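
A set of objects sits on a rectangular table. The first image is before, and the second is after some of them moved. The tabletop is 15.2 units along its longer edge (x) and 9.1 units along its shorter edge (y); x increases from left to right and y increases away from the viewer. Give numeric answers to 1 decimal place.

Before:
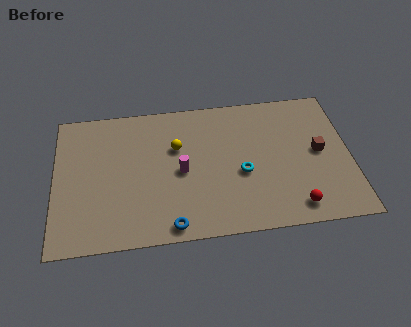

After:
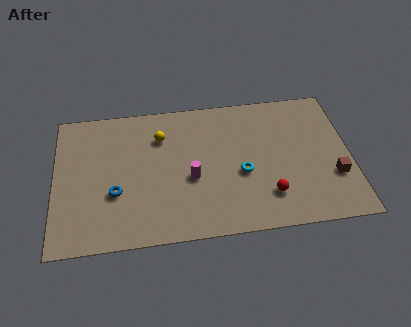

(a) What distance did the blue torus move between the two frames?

3.7

The blue torus moved from about (5.9, 0.9) to (3.1, 3.3), a distance of √(2.8² + 2.4²) ≈ 3.7.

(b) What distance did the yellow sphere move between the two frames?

1.1

The yellow sphere moved from about (6.3, 5.9) to (5.5, 6.7), a distance of √(0.8² + 0.8²) ≈ 1.1.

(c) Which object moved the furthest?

the blue torus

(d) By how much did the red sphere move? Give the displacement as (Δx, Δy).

(-1.3, 0.9)

From the two frames, the red sphere sits at roughly (12.2, 1.3) before and (10.9, 2.2) after.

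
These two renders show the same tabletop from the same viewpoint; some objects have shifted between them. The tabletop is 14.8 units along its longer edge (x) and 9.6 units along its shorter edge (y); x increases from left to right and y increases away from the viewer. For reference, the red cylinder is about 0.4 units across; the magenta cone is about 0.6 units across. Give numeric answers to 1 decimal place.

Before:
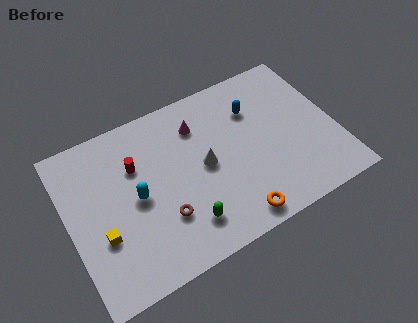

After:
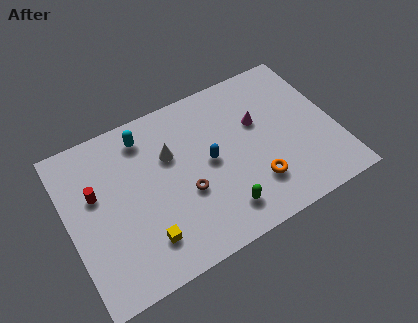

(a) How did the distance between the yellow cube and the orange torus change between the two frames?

-1.2

Before: roughly 7.4 units apart; after: 6.2. That's 1.2 units closer together.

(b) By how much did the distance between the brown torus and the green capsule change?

+1.1

They were about 1.4 units apart before and 2.5 after — 1.1 units further apart.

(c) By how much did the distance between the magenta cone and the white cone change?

+2.4

Before: roughly 2.5 units apart; after: 4.9. That's 2.4 units further apart.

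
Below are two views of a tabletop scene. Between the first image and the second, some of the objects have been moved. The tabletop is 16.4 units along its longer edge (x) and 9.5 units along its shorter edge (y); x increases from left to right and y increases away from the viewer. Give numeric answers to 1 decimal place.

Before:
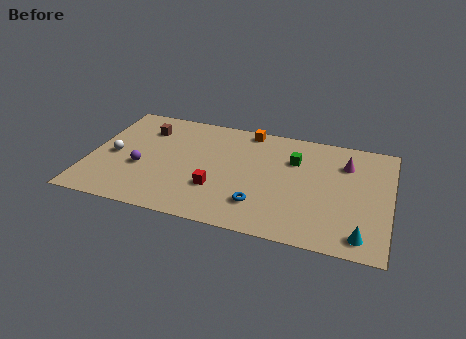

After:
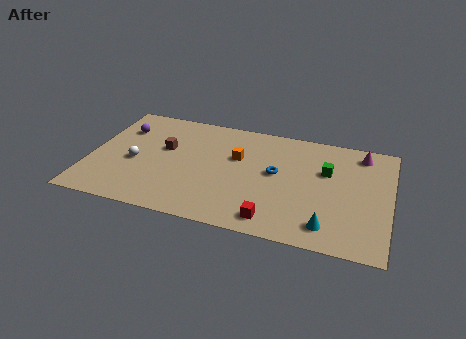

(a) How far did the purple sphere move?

3.5

The purple sphere moved from about (2.9, 3.7) to (1.5, 6.9), a distance of √(1.4² + 3.2²) ≈ 3.5.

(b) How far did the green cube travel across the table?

1.9

From (11.1, 6.6) to (12.9, 6.1), the green cube covered √(1.8² + 0.5²) ≈ 1.9 units.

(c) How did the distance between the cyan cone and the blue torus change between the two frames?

-0.9

They were about 5.6 units apart before and 4.7 after — 0.9 units closer together.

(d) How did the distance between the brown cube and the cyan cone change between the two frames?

-3.5

Before: roughly 13.6 units apart; after: 10.1. That's 3.5 units closer together.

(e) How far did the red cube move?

3.6

The red cube was near (7.1, 3.0) before and (10.3, 1.3) after, so it travelled √(3.2² + 1.7²) ≈ 3.6 units.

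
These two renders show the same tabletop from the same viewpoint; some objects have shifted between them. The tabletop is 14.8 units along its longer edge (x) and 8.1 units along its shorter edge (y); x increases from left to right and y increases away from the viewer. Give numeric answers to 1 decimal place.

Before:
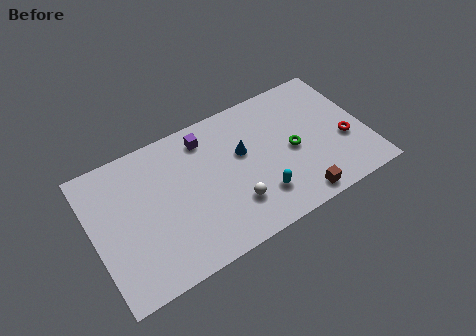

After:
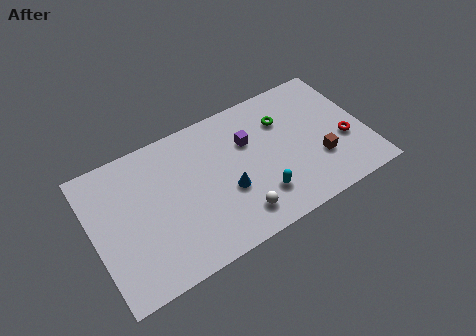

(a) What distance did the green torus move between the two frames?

2.0

The green torus moved from about (10.8, 3.8) to (10.6, 5.8), a distance of √(0.2² + 2.0²) ≈ 2.0.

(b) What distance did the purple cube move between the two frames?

2.6

The purple cube was near (6.4, 6.7) before and (8.6, 5.4) after, so it travelled √(2.2² + 1.3²) ≈ 2.6 units.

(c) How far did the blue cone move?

2.1

The blue cone moved from about (8.2, 4.9) to (7.1, 3.1), a distance of √(1.1² + 1.8²) ≈ 2.1.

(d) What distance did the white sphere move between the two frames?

0.7

The white sphere was near (7.3, 2.2) before and (7.4, 1.5) after, so it travelled √(0.1² + 0.7²) ≈ 0.7 units.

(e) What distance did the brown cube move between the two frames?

2.3

The brown cube was near (10.6, 0.9) before and (12.1, 2.6) after, so it travelled √(1.5² + 1.7²) ≈ 2.3 units.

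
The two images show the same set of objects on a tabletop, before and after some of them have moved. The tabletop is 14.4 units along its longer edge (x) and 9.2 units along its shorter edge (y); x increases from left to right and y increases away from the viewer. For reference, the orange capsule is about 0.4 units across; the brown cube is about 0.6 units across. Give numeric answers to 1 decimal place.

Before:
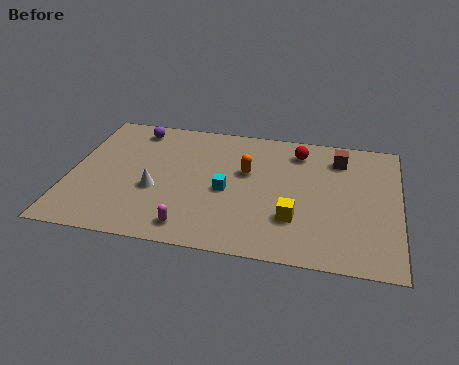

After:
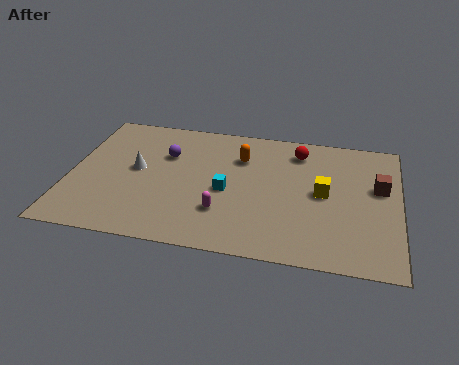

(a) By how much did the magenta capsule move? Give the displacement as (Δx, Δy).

(1.3, 1.3)

The magenta capsule was at about (5.5, 1.3) and moved to about (6.8, 2.6).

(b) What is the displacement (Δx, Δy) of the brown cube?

(1.8, -1.8)

From the two frames, the brown cube sits at roughly (11.7, 7.3) before and (13.5, 5.5) after.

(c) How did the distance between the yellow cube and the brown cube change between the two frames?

-2.4

They were about 4.9 units apart before and 2.5 after — 2.4 units closer together.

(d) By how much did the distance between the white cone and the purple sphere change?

-2.7

Before: roughly 4.5 units apart; after: 1.8. That's 2.7 units closer together.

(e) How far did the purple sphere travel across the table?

2.3

The purple sphere was near (2.6, 7.9) before and (4.1, 6.2) after, so it travelled √(1.5² + 1.7²) ≈ 2.3 units.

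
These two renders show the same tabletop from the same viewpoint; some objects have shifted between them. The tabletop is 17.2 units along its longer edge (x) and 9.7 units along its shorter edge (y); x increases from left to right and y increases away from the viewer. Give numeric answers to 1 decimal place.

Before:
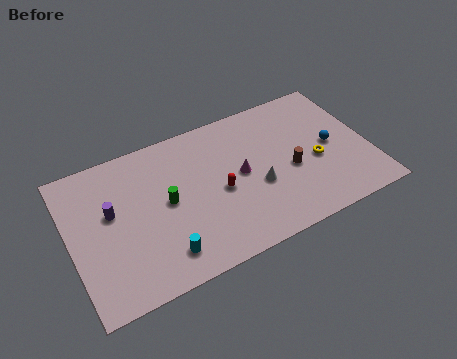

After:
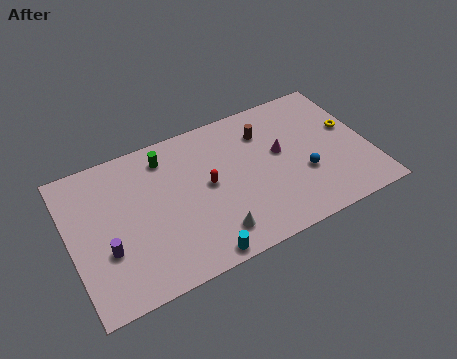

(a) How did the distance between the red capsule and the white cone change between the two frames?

+1.1

Before: roughly 2.2 units apart; after: 3.3. That's 1.1 units further apart.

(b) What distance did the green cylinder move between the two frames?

3.0

The green cylinder moved from about (5.5, 5.0) to (5.8, 8.0), a distance of √(0.3² + 3.0²) ≈ 3.0.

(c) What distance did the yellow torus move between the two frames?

2.7

From (14.1, 4.1) to (16.3, 5.6), the yellow torus covered √(2.2² + 1.5²) ≈ 2.7 units.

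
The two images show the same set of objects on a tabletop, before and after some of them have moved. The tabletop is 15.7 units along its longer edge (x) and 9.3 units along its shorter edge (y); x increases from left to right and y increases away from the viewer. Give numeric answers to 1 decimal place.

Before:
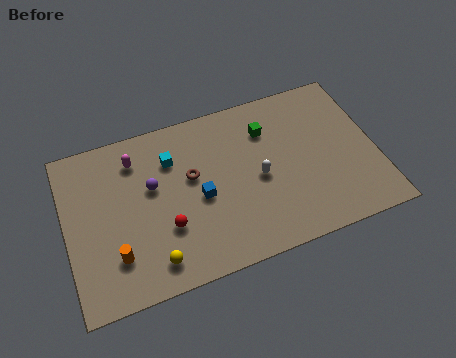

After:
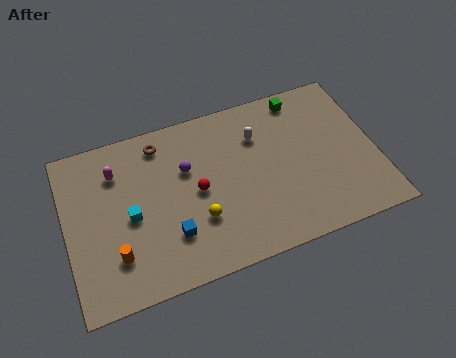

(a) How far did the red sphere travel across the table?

2.3

From (4.9, 3.1) to (6.6, 4.6), the red sphere covered √(1.7² + 1.5²) ≈ 2.3 units.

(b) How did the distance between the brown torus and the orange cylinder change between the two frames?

+1.0

They were about 5.1 units apart before and 6.1 after — 1.0 units further apart.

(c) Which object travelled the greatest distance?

the cyan cube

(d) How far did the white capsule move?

2.4

From (9.7, 4.3) to (9.9, 6.7), the white capsule covered √(0.2² + 2.4²) ≈ 2.4 units.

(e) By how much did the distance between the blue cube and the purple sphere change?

+0.9

The distance was about 2.7 in the first image and 3.6 in the second, so they moved 0.9 units further apart.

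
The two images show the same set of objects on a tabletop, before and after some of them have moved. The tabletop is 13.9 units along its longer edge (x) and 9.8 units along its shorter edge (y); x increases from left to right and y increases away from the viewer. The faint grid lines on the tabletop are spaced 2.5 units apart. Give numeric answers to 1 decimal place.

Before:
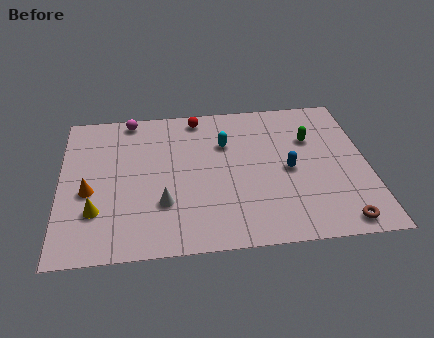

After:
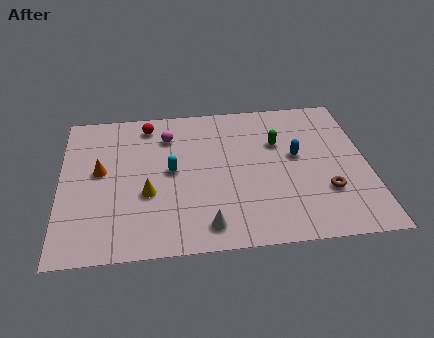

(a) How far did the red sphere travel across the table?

2.3

The red sphere was near (6.3, 8.7) before and (4.0, 8.4) after, so it travelled √(2.3² + 0.3²) ≈ 2.3 units.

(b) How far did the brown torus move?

2.1

The brown torus moved from about (12.4, 1.0) to (11.9, 3.0), a distance of √(0.5² + 2.0²) ≈ 2.1.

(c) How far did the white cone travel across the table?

2.5

From (4.6, 3.0) to (6.5, 1.4), the white cone covered √(1.9² + 1.6²) ≈ 2.5 units.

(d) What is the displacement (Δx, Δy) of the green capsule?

(-1.5, -0.1)

The green capsule started near (11.4, 6.6) and ended near (9.9, 6.5).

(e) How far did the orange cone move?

1.4

The orange cone was near (1.3, 4.1) before and (1.8, 5.4) after, so it travelled √(0.5² + 1.3²) ≈ 1.4 units.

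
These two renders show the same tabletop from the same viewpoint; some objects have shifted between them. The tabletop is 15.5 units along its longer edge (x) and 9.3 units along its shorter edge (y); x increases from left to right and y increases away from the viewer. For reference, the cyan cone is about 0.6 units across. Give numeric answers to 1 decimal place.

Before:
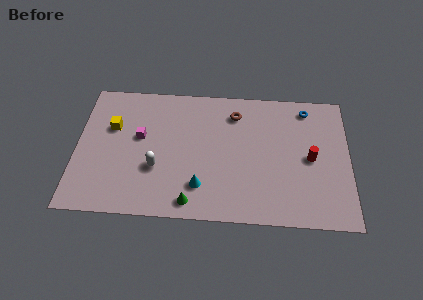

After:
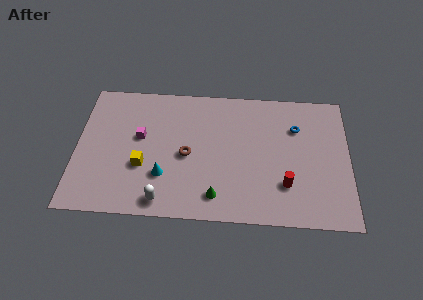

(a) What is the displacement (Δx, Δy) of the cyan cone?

(-2.1, 0.6)

From the two frames, the cyan cone sits at roughly (7.1, 2.2) before and (5.0, 2.8) after.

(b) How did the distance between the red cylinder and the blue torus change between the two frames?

+0.5

Before: roughly 3.5 units apart; after: 4.0. That's 0.5 units further apart.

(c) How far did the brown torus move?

4.1

The brown torus was near (9.0, 7.4) before and (6.3, 4.3) after, so it travelled √(2.7² + 3.1²) ≈ 4.1 units.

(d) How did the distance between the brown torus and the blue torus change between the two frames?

+2.5

Before: roughly 4.1 units apart; after: 6.6. That's 2.5 units further apart.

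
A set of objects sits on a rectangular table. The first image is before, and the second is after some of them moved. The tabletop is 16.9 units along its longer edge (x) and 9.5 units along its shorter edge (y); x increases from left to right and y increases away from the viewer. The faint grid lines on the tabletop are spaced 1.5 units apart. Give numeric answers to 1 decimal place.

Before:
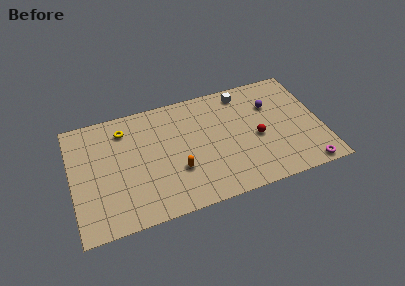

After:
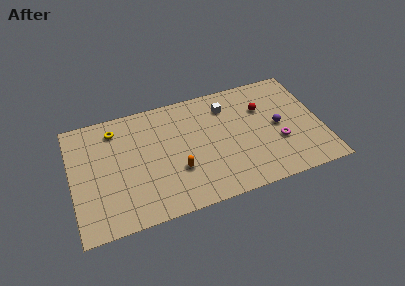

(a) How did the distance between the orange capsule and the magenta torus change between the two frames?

-1.9

Before: roughly 8.8 units apart; after: 6.9. That's 1.9 units closer together.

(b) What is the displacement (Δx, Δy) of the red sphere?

(0.6, 2.3)

The red sphere was at about (12.5, 4.2) and moved to about (13.1, 6.5).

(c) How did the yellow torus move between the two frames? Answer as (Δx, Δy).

(-0.6, 0.2)

The yellow torus was at about (3.7, 7.6) and moved to about (3.1, 7.8).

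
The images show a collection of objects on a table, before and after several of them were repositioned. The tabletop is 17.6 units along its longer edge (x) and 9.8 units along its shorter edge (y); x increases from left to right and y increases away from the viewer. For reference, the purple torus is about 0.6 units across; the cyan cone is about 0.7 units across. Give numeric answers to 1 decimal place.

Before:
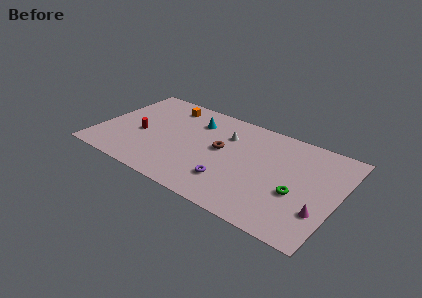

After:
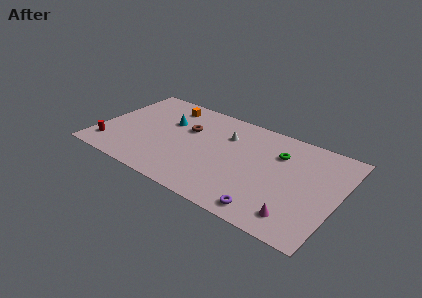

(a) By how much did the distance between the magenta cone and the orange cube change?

-0.8

Before: roughly 13.3 units apart; after: 12.5. That's 0.8 units closer together.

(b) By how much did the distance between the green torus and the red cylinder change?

+1.2

They were about 11.7 units apart before and 12.9 after — 1.2 units further apart.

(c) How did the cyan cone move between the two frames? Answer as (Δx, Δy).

(-1.9, -1.0)

The cyan cone started near (6.7, 7.4) and ended near (4.8, 6.4).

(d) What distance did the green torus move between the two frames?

3.7

The green torus moved from about (14.8, 3.8) to (13.0, 7.0), a distance of √(1.8² + 3.2²) ≈ 3.7.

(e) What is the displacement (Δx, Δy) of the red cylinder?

(-2.0, -2.3)

From the two frames, the red cylinder sits at roughly (3.1, 4.2) before and (1.1, 1.9) after.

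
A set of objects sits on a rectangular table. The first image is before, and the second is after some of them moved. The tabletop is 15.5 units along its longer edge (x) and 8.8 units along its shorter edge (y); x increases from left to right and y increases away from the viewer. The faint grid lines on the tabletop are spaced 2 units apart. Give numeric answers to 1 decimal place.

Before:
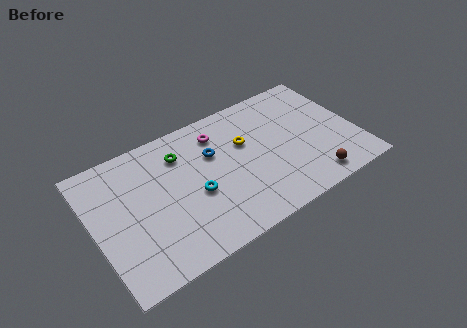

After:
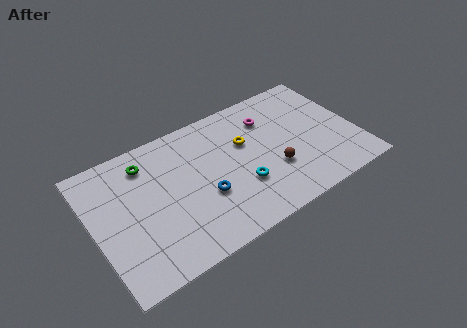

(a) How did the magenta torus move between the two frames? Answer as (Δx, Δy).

(3.0, -0.4)

The magenta torus was at about (7.7, 7.0) and moved to about (10.7, 6.6).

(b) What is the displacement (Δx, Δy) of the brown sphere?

(-2.0, 1.8)

From the two frames, the brown sphere sits at roughly (12.4, 1.2) before and (10.4, 3.0) after.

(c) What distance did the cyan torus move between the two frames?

2.7

The cyan torus was near (5.8, 3.7) before and (8.4, 2.9) after, so it travelled √(2.6² + 0.8²) ≈ 2.7 units.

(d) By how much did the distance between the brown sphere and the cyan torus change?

-5.1

Before: roughly 7.1 units apart; after: 2.0. That's 5.1 units closer together.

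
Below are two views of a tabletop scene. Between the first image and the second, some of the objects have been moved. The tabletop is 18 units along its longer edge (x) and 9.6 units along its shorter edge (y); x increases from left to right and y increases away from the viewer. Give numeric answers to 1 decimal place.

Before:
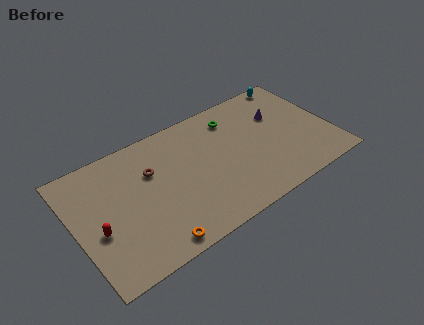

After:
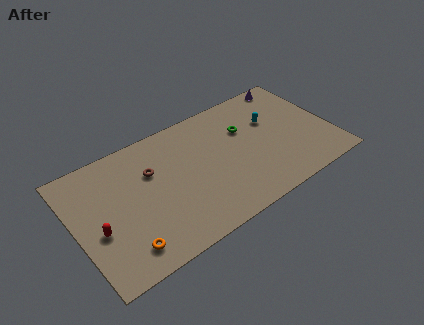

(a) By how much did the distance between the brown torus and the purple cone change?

+1.6

The distance was about 9.2 in the first image and 10.8 in the second, so they moved 1.6 units further apart.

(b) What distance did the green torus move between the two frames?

1.4

From (11.6, 7.7) to (12.2, 6.4), the green torus covered √(0.6² + 1.3²) ≈ 1.4 units.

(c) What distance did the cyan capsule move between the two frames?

3.4

The cyan capsule was near (16.3, 8.8) before and (14.1, 6.2) after, so it travelled √(2.2² + 2.6²) ≈ 3.4 units.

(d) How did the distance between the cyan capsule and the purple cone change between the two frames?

+0.3

Before: roughly 2.9 units apart; after: 3.2. That's 0.3 units further apart.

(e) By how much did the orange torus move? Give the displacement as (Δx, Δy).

(-1.9, 0.7)

The orange torus was at about (4.8, 1.0) and moved to about (2.9, 1.7).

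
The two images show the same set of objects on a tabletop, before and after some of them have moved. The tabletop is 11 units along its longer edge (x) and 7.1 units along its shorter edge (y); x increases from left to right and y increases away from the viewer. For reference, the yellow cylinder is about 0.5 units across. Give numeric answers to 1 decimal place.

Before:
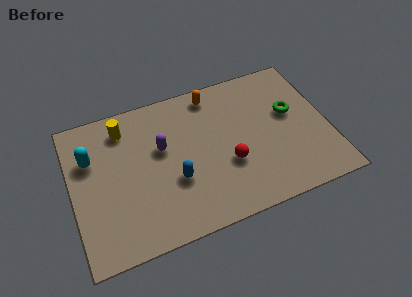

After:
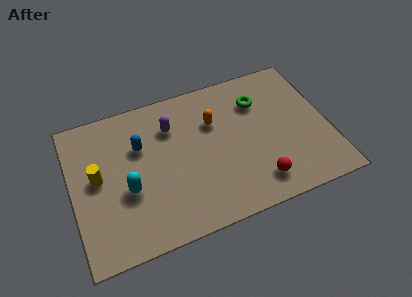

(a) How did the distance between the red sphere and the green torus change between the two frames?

+0.6

Before: roughly 3.3 units apart; after: 3.9. That's 0.6 units further apart.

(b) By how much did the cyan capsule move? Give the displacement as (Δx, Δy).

(1.4, -2.0)

From the two frames, the cyan capsule sits at roughly (0.9, 4.8) before and (2.3, 2.8) after.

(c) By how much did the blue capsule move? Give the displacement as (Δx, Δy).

(-1.3, 2.1)

From the two frames, the blue capsule sits at roughly (4.3, 2.6) before and (3.0, 4.7) after.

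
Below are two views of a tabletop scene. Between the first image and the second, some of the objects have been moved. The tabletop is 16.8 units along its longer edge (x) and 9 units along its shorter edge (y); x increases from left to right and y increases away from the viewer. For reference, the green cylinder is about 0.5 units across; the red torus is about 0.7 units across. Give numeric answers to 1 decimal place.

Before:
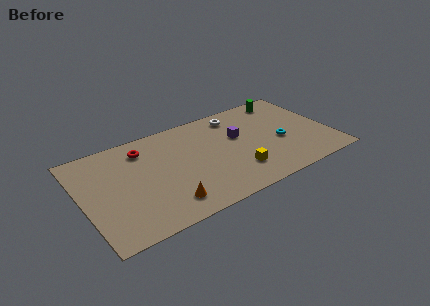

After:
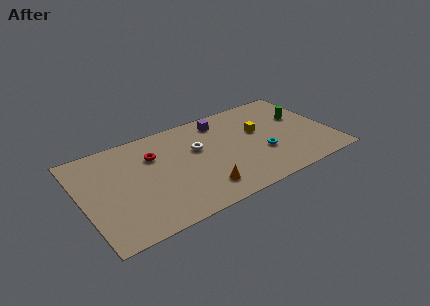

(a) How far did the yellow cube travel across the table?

3.7

The yellow cube was near (10.1, 2.3) before and (12.1, 5.4) after, so it travelled √(2.0² + 3.1²) ≈ 3.7 units.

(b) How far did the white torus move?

3.6

The white torus moved from about (10.9, 7.6) to (7.9, 5.6), a distance of √(3.0² + 2.0²) ≈ 3.6.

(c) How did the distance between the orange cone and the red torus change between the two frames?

-0.4

The distance was about 5.6 in the first image and 5.2 in the second, so they moved 0.4 units closer together.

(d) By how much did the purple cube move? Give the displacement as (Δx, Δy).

(-0.9, 2.0)

The purple cube was at about (10.7, 5.5) and moved to about (9.8, 7.5).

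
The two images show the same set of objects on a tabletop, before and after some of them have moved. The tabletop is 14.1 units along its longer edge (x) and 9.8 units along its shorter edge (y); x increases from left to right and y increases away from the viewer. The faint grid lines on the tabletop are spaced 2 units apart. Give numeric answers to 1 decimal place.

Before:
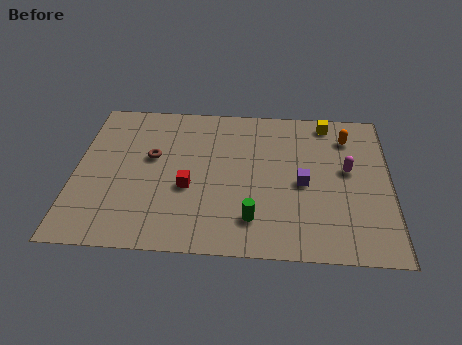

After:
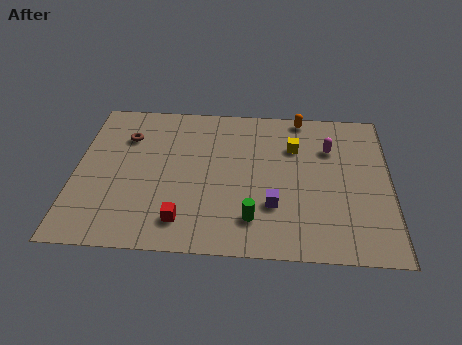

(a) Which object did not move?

the green cylinder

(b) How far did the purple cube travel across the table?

2.0

From (10.2, 4.5) to (8.9, 3.0), the purple cube covered √(1.3² + 1.5²) ≈ 2.0 units.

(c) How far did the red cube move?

2.1

The red cube moved from about (5.1, 3.9) to (4.9, 1.8), a distance of √(0.2² + 2.1²) ≈ 2.1.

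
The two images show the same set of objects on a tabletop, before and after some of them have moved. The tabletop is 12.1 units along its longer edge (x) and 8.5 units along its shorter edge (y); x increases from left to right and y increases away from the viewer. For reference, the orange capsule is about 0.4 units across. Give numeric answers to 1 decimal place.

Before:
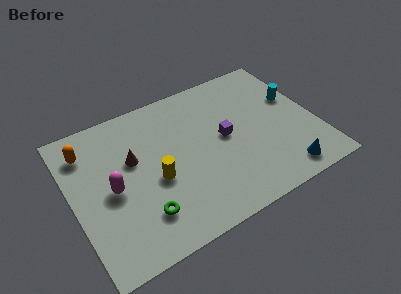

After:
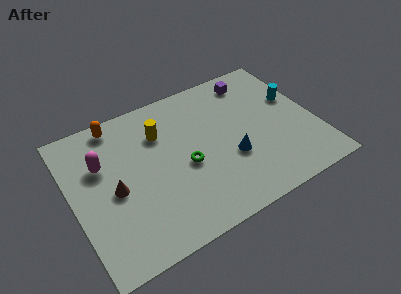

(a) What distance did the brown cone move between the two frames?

1.7

The brown cone moved from about (3.1, 5.2) to (2.0, 3.9), a distance of √(1.1² + 1.3²) ≈ 1.7.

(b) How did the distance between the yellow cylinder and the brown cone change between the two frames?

+1.6

Before: roughly 1.8 units apart; after: 3.4. That's 1.6 units further apart.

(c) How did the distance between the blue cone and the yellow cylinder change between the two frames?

-2.2

The distance was about 6.5 in the first image and 4.3 in the second, so they moved 2.2 units closer together.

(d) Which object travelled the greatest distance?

the purple cube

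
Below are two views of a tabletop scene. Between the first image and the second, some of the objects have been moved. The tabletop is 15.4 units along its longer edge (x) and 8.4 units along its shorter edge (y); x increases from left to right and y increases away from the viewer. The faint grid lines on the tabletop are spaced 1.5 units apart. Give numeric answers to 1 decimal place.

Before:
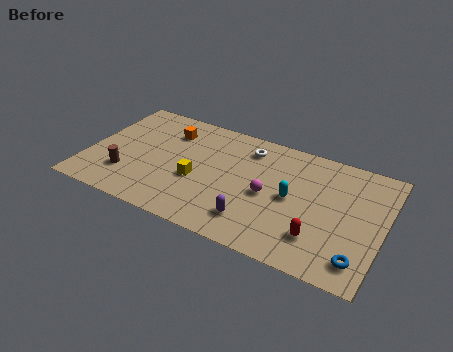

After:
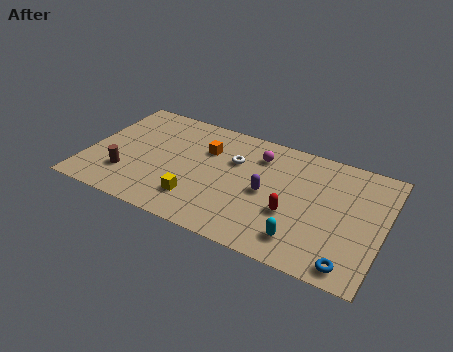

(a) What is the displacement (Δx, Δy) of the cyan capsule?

(0.8, -2.6)

The cyan capsule started near (10.7, 4.2) and ended near (11.5, 1.6).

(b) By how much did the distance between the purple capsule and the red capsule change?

-1.6

The distance was about 3.3 in the first image and 1.7 in the second, so they moved 1.6 units closer together.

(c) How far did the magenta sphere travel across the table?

2.7

The magenta sphere was near (9.5, 3.9) before and (8.7, 6.5) after, so it travelled √(0.8² + 2.6²) ≈ 2.7 units.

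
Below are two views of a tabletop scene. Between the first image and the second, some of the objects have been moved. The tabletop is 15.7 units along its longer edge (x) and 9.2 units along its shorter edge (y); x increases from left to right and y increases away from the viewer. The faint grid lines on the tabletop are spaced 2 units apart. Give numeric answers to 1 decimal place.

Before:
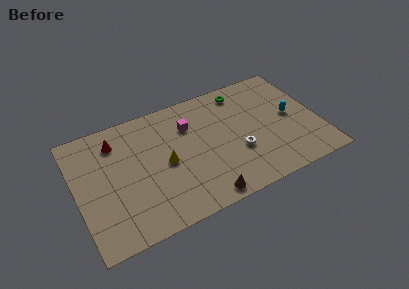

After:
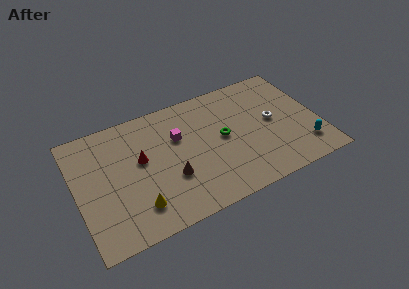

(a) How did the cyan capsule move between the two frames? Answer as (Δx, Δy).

(0.5, -2.7)

From the two frames, the cyan capsule sits at roughly (14.0, 4.7) before and (14.5, 2.0) after.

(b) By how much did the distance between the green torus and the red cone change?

-3.1

The distance was about 8.4 in the first image and 5.3 in the second, so they moved 3.1 units closer together.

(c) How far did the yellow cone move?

3.2

The yellow cone was near (5.7, 4.4) before and (3.6, 2.0) after, so it travelled √(2.1² + 2.4²) ≈ 3.2 units.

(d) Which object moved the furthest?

the green torus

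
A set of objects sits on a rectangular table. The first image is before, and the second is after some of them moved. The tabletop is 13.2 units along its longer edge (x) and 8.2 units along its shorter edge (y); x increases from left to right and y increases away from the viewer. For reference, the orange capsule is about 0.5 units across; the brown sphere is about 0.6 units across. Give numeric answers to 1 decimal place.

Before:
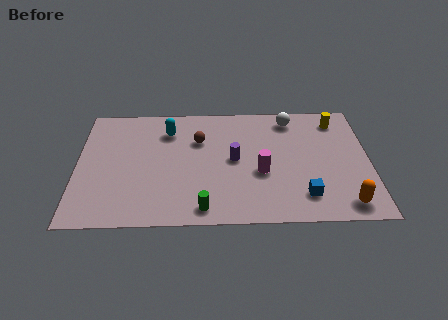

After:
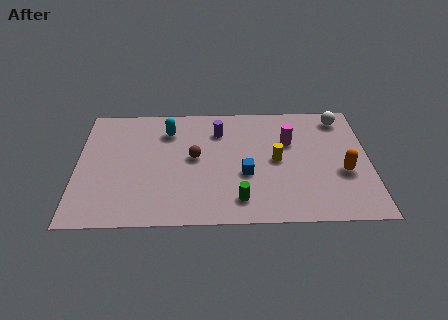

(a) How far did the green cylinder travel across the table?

1.7

From (5.7, 1.0) to (7.3, 1.5), the green cylinder covered √(1.6² + 0.5²) ≈ 1.7 units.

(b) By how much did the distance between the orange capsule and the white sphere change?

-2.5

Before: roughly 6.3 units apart; after: 3.8. That's 2.5 units closer together.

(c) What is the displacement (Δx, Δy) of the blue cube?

(-2.6, 1.5)

The blue cube started near (10.2, 1.7) and ended near (7.6, 3.2).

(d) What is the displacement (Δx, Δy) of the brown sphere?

(-0.2, -1.2)

The brown sphere started near (5.5, 5.6) and ended near (5.3, 4.4).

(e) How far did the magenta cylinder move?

2.5

The magenta cylinder was near (8.3, 3.3) before and (9.6, 5.4) after, so it travelled √(1.3² + 2.1²) ≈ 2.5 units.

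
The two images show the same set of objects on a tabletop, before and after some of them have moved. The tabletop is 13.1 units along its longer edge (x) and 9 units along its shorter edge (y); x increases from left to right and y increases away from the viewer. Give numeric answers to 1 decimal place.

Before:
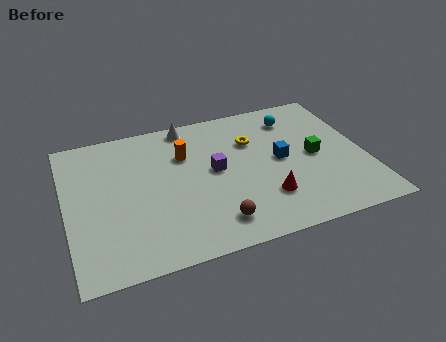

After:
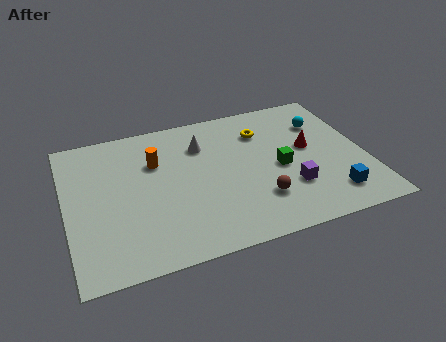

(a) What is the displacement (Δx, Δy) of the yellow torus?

(0.5, 0.5)

The yellow torus started near (8.3, 6.2) and ended near (8.8, 6.7).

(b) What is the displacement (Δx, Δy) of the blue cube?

(1.9, -2.9)

The blue cube started near (9.4, 4.6) and ended near (11.3, 1.7).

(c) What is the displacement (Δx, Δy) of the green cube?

(-1.6, -0.3)

The green cube was at about (10.9, 4.4) and moved to about (9.3, 4.1).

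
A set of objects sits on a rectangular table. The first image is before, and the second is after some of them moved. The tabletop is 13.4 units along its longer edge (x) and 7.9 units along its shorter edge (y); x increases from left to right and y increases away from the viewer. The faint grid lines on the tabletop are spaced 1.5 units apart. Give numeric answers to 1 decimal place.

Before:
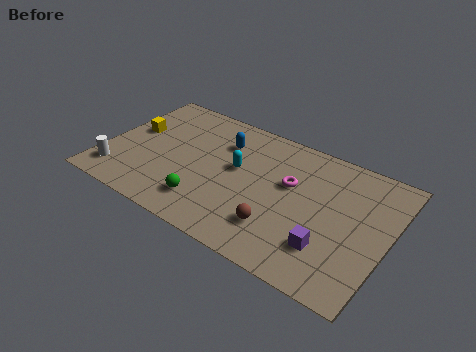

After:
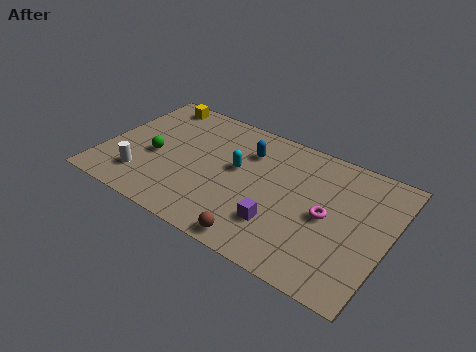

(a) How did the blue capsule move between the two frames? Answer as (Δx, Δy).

(1.2, 0.0)

The blue capsule was at about (5.3, 5.8) and moved to about (6.5, 5.8).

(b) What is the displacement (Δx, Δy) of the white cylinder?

(1.2, 0.3)

The white cylinder started near (0.9, 1.5) and ended near (2.1, 1.8).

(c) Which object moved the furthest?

the green sphere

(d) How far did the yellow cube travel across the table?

2.5

The yellow cube was near (1.1, 4.6) before and (1.7, 7.0) after, so it travelled √(0.6² + 2.4²) ≈ 2.5 units.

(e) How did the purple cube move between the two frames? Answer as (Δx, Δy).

(-2.3, 0.1)

The purple cube started near (10.9, 2.1) and ended near (8.6, 2.2).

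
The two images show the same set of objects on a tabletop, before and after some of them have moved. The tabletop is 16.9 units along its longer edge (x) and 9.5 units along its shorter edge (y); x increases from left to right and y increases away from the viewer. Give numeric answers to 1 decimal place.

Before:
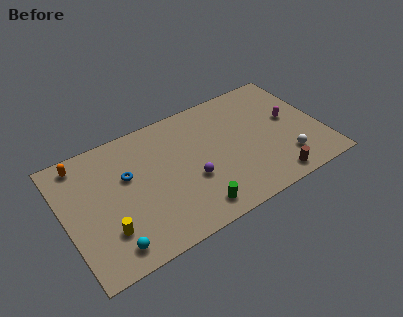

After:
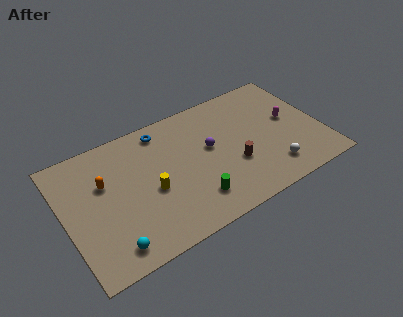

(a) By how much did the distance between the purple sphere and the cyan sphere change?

+2.1

The distance was about 6.0 in the first image and 8.1 in the second, so they moved 2.1 units further apart.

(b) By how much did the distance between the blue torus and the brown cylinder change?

-3.8

The distance was about 10.1 in the first image and 6.3 in the second, so they moved 3.8 units closer together.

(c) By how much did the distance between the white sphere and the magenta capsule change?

+0.7

They were about 3.1 units apart before and 3.8 after — 0.7 units further apart.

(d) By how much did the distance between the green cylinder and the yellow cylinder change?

-2.4

They were about 5.6 units apart before and 3.2 after — 2.4 units closer together.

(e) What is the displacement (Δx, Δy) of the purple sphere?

(1.5, 1.8)

The purple sphere started near (8.1, 3.6) and ended near (9.6, 5.4).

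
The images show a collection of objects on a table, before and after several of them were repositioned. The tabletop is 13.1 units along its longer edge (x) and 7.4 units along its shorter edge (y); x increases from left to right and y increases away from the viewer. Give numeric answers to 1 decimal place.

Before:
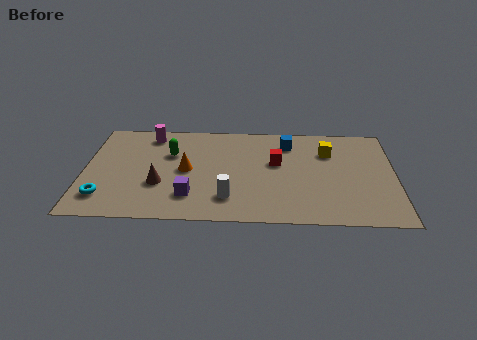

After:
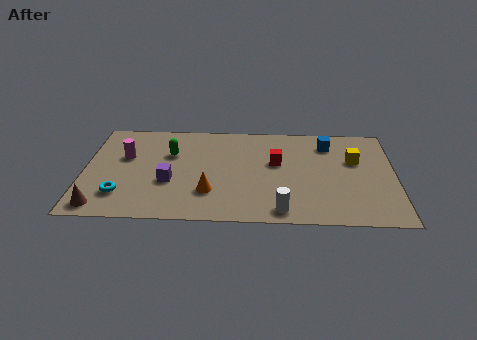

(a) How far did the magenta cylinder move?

2.0

The magenta cylinder was near (2.7, 6.3) before and (1.7, 4.6) after, so it travelled √(1.0² + 1.7²) ≈ 2.0 units.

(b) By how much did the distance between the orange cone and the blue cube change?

+1.5

Before: roughly 4.8 units apart; after: 6.3. That's 1.5 units further apart.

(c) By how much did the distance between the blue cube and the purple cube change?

+1.6

They were about 5.8 units apart before and 7.4 after — 1.6 units further apart.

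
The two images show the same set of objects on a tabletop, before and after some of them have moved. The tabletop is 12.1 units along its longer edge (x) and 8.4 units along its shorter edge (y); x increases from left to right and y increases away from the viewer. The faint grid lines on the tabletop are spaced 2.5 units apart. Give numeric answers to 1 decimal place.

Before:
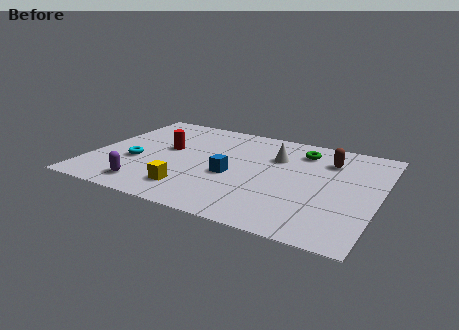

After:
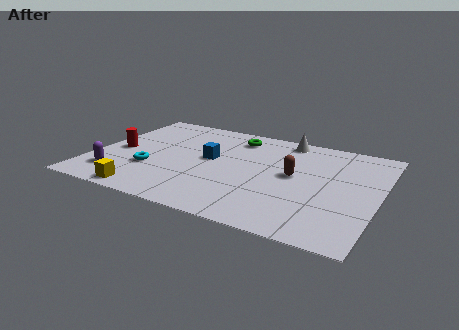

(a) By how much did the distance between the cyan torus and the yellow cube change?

-1.0

Before: roughly 3.0 units apart; after: 2.0. That's 1.0 units closer together.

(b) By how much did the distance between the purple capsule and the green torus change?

-1.2

The distance was about 8.0 in the first image and 6.8 in the second, so they moved 1.2 units closer together.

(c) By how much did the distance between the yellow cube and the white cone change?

+3.3

The distance was about 5.1 in the first image and 8.4 in the second, so they moved 3.3 units further apart.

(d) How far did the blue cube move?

1.6

The blue cube moved from about (6.0, 3.5) to (4.9, 4.6), a distance of √(1.1² + 1.1²) ≈ 1.6.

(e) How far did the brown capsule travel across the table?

2.2

The brown capsule was near (9.8, 6.3) before and (8.5, 4.5) after, so it travelled √(1.3² + 1.8²) ≈ 2.2 units.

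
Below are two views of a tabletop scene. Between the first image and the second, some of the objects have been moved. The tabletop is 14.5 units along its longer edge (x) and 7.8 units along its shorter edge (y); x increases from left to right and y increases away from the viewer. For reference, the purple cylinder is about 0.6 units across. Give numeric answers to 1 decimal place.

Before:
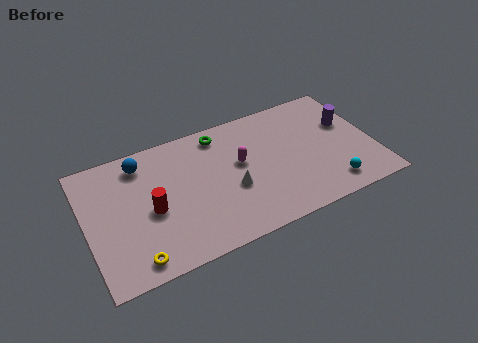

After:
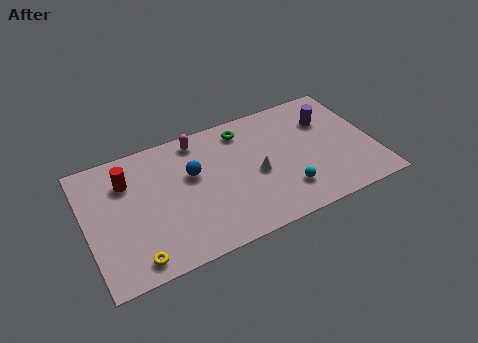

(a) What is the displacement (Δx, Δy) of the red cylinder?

(-1.0, 2.2)

From the two frames, the red cylinder sits at roughly (3.2, 3.5) before and (2.2, 5.7) after.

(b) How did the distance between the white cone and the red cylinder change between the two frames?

+2.7

Before: roughly 4.0 units apart; after: 6.7. That's 2.7 units further apart.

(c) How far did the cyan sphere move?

2.3

The cyan sphere was near (12.0, 1.3) before and (9.8, 1.9) after, so it travelled √(2.2² + 0.6²) ≈ 2.3 units.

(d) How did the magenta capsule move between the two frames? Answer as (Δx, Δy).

(-1.9, 2.3)

From the two frames, the magenta capsule sits at roughly (7.8, 4.5) before and (5.9, 6.8) after.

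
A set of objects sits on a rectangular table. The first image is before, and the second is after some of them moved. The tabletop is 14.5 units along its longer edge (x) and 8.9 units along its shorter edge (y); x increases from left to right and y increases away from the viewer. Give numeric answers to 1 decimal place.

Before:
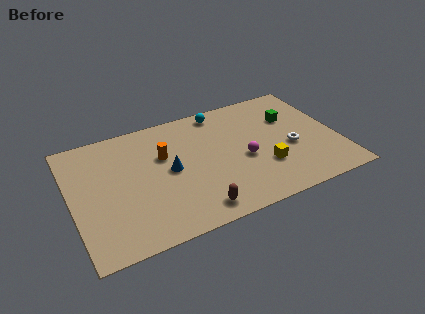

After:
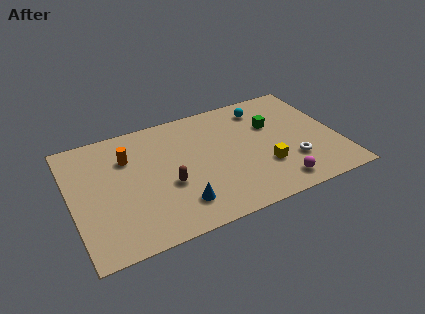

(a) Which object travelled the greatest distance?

the magenta sphere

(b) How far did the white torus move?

1.1

The white torus was near (11.9, 3.7) before and (11.8, 2.6) after, so it travelled √(0.1² + 1.1²) ≈ 1.1 units.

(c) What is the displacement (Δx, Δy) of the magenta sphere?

(1.5, -2.5)

The magenta sphere was at about (9.3, 3.8) and moved to about (10.8, 1.3).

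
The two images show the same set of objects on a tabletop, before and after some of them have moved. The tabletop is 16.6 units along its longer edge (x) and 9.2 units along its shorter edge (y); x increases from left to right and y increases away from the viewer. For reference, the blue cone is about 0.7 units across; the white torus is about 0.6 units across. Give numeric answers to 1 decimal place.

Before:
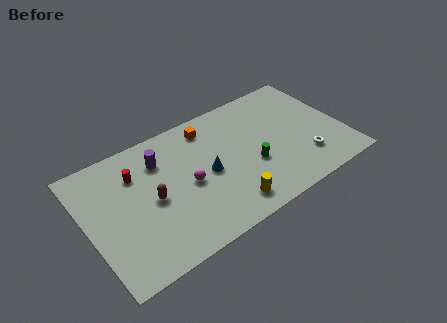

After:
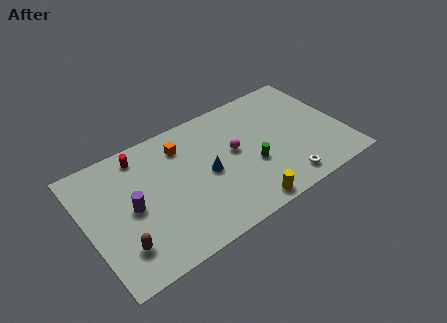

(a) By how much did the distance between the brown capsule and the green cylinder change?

+2.3

They were about 6.5 units apart before and 8.8 after — 2.3 units further apart.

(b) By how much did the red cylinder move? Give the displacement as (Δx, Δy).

(0.5, 1.2)

The red cylinder was at about (3.4, 6.7) and moved to about (3.9, 7.9).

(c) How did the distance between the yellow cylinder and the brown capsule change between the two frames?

+2.5

Before: roughly 5.3 units apart; after: 7.8. That's 2.5 units further apart.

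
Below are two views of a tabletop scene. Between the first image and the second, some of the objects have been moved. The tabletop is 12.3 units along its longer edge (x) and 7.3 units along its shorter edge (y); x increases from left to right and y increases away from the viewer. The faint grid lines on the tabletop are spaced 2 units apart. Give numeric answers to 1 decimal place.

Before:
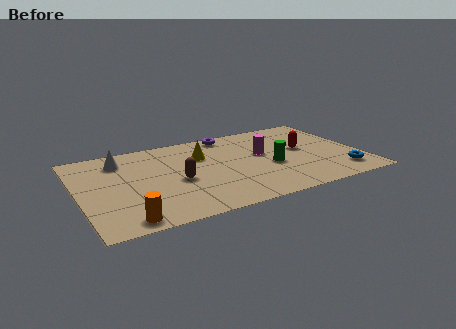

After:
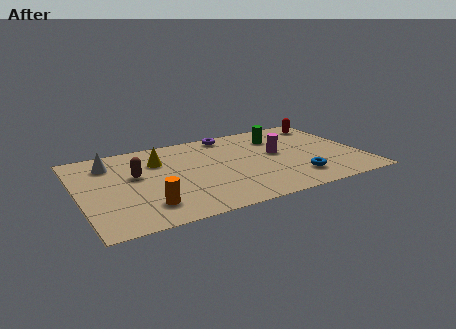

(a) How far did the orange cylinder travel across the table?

1.3

The orange cylinder moved from about (1.7, 0.8) to (2.7, 1.6), a distance of √(1.0² + 0.8²) ≈ 1.3.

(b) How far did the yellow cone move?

1.9

The yellow cone moved from about (5.5, 5.0) to (3.6, 5.2), a distance of √(1.9² + 0.2²) ≈ 1.9.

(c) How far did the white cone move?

0.5

The white cone was near (2.0, 5.8) before and (1.5, 5.7) after, so it travelled √(0.5² + 0.1²) ≈ 0.5 units.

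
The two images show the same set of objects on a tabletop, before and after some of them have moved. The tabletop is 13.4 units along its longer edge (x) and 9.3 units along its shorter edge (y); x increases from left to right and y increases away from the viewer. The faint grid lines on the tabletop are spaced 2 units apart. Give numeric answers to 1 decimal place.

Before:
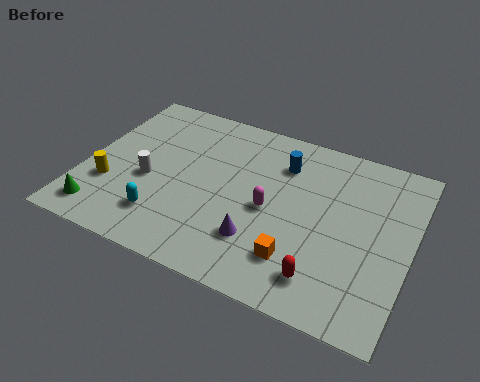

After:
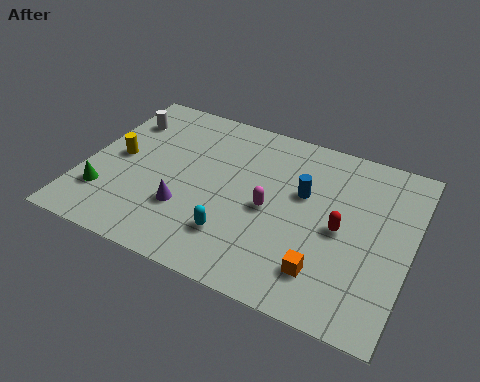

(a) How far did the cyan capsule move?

2.9

The cyan capsule was near (3.6, 2.1) before and (6.5, 2.3) after, so it travelled √(2.9² + 0.2²) ≈ 2.9 units.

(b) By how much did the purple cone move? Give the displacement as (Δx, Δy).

(-3.1, 0.4)

The purple cone started near (7.5, 2.5) and ended near (4.4, 2.9).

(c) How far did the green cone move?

1.0

The green cone was near (1.1, 1.4) before and (1.1, 2.4) after, so it travelled √(0.0² + 1.0²) ≈ 1.0 units.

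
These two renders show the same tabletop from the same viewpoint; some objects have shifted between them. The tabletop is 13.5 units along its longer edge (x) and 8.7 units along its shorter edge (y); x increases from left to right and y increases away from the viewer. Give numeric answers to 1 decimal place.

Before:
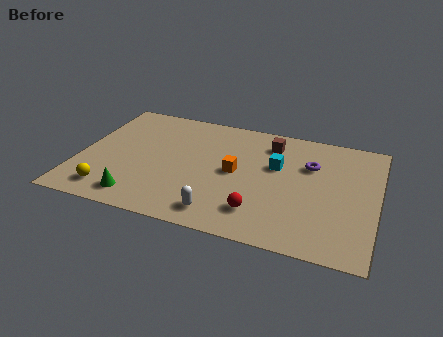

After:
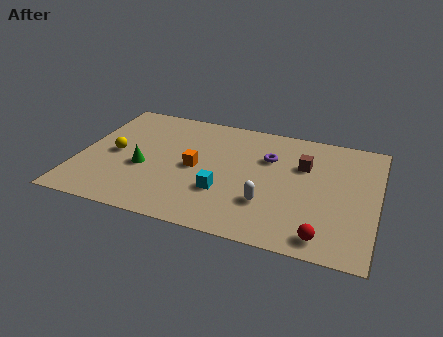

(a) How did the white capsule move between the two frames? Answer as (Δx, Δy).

(2.0, 1.3)

The white capsule was at about (6.7, 1.3) and moved to about (8.7, 2.6).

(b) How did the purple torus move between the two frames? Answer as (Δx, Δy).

(-1.9, 0.0)

The purple torus started near (10.4, 5.9) and ended near (8.5, 5.9).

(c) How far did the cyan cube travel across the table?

3.4

The cyan cube moved from about (8.9, 5.4) to (6.7, 2.8), a distance of √(2.2² + 2.6²) ≈ 3.4.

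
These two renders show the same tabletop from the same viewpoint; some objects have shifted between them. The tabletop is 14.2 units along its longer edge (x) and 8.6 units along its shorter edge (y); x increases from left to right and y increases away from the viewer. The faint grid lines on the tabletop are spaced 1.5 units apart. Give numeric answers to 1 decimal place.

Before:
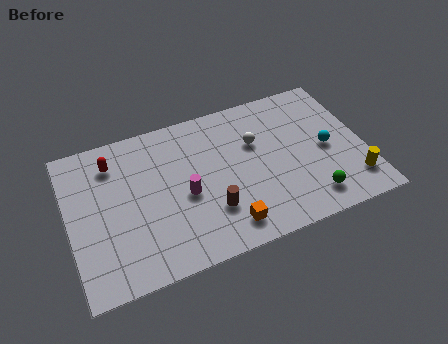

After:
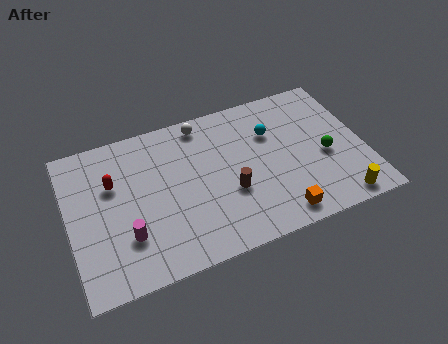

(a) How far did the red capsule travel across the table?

1.2

The red capsule moved from about (2.3, 6.8) to (2.2, 5.6), a distance of √(0.1² + 1.2²) ≈ 1.2.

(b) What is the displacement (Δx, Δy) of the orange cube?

(2.5, -0.3)

The orange cube was at about (7.2, 1.4) and moved to about (9.7, 1.1).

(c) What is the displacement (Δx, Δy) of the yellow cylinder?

(-0.8, -0.9)

The yellow cylinder started near (13.4, 1.8) and ended near (12.6, 0.9).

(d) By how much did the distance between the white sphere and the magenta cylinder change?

+2.5

Before: roughly 4.0 units apart; after: 6.5. That's 2.5 units further apart.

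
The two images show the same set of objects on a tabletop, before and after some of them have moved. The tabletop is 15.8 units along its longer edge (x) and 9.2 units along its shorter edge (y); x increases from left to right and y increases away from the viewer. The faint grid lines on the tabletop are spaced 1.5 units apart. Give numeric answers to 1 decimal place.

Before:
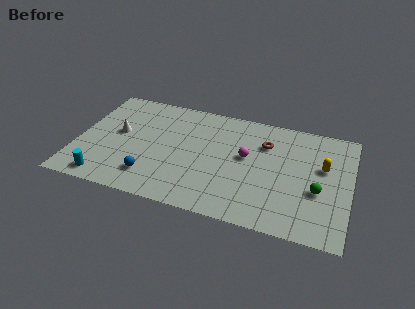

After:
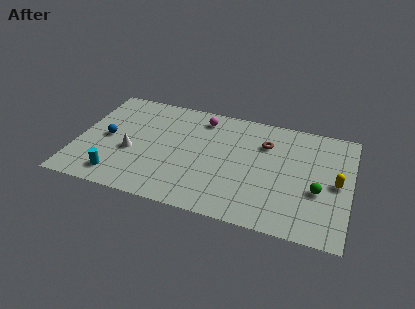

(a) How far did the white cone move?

1.7

From (2.3, 5.1) to (3.2, 3.7), the white cone covered √(0.9² + 1.4²) ≈ 1.7 units.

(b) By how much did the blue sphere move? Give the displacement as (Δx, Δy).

(-2.8, 2.5)

The blue sphere was at about (4.5, 2.0) and moved to about (1.7, 4.5).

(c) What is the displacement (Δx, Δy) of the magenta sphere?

(-2.8, 2.5)

The magenta sphere started near (9.8, 5.2) and ended near (7.0, 7.7).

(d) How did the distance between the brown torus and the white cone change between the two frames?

-0.5

The distance was about 8.6 in the first image and 8.1 in the second, so they moved 0.5 units closer together.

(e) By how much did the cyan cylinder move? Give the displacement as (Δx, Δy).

(0.7, 0.4)

The cyan cylinder started near (1.9, 1.1) and ended near (2.6, 1.5).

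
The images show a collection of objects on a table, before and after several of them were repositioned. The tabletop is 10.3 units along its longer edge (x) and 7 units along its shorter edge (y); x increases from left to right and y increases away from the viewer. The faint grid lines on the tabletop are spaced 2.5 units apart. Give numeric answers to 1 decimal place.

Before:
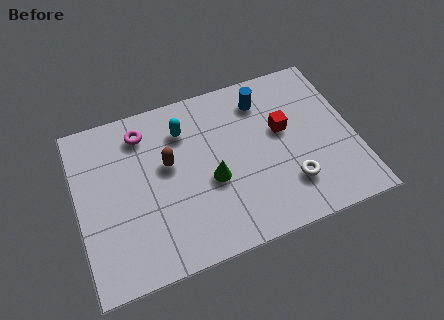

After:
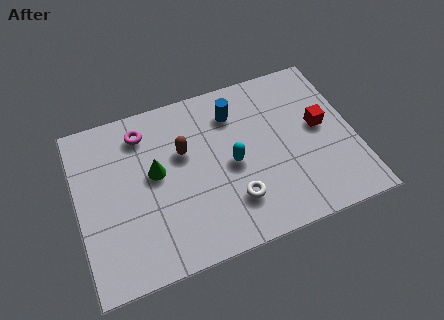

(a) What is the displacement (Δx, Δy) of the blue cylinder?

(-1.1, -0.2)

From the two frames, the blue cylinder sits at roughly (7.1, 5.6) before and (6.0, 5.4) after.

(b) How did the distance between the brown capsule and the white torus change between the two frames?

-1.8

They were about 4.9 units apart before and 3.1 after — 1.8 units closer together.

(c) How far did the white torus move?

2.1

The white torus was near (7.7, 1.8) before and (5.6, 1.8) after, so it travelled √(2.1² + 0.0²) ≈ 2.1 units.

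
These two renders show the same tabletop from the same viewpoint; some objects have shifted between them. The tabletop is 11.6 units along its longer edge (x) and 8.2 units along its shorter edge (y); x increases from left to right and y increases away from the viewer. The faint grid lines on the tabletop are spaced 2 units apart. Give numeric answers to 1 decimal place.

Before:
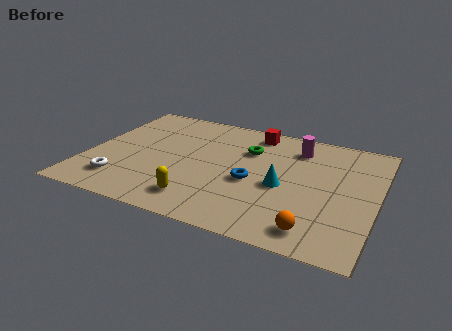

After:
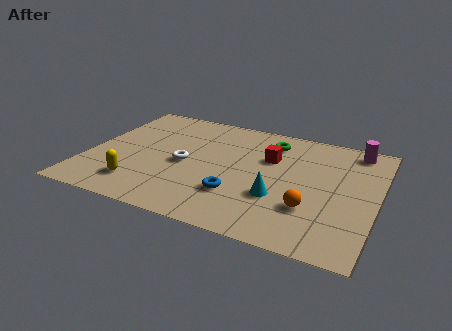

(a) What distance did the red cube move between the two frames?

1.9

The red cube was near (6.4, 7.1) before and (7.2, 5.4) after, so it travelled √(0.8² + 1.7²) ≈ 1.9 units.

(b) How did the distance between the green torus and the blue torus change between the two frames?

+2.1

The distance was about 2.2 in the first image and 4.3 in the second, so they moved 2.1 units further apart.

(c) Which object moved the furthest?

the white torus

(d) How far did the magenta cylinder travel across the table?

2.4

From (8.2, 6.5) to (10.5, 7.2), the magenta cylinder covered √(2.3² + 0.7²) ≈ 2.4 units.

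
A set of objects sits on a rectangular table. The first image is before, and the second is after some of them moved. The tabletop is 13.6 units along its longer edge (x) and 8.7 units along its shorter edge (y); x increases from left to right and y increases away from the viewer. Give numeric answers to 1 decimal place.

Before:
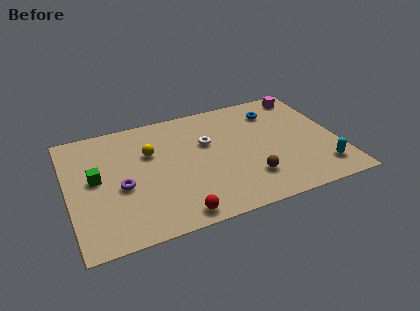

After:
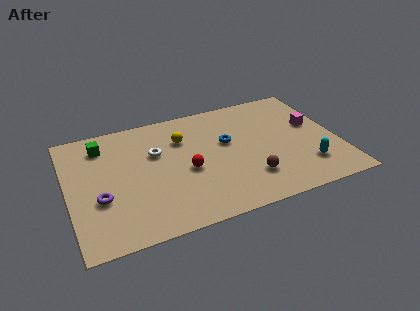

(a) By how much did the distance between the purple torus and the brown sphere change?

+1.0

The distance was about 6.5 in the first image and 7.5 in the second, so they moved 1.0 units further apart.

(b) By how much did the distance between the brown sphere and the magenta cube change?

-1.8

Before: roughly 6.4 units apart; after: 4.6. That's 1.8 units closer together.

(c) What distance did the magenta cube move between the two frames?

2.5

From (12.4, 7.6) to (12.5, 5.1), the magenta cube covered √(0.1² + 2.5²) ≈ 2.5 units.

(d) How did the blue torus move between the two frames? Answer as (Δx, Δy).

(-2.6, -1.6)

From the two frames, the blue torus sits at roughly (10.7, 6.8) before and (8.1, 5.2) after.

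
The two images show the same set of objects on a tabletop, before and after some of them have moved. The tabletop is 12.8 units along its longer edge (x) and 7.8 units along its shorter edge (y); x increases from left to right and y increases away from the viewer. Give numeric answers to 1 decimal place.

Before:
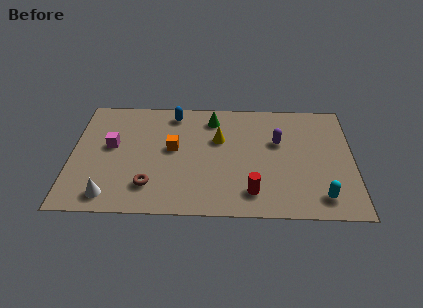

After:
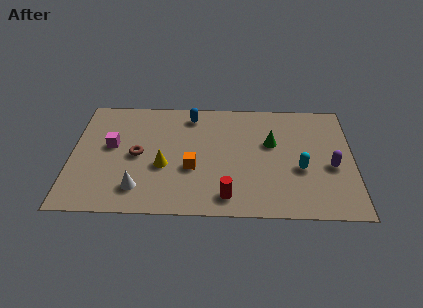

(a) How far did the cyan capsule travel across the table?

2.0

The cyan capsule was near (11.3, 1.3) before and (10.4, 3.1) after, so it travelled √(0.9² + 1.8²) ≈ 2.0 units.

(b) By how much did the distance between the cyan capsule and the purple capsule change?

-2.7

Before: roughly 4.1 units apart; after: 1.4. That's 2.7 units closer together.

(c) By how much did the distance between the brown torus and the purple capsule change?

+2.2

They were about 6.6 units apart before and 8.8 after — 2.2 units further apart.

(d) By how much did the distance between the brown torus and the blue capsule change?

-1.3

The distance was about 5.0 in the first image and 3.7 in the second, so they moved 1.3 units closer together.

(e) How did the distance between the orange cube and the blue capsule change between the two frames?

+1.2

Before: roughly 2.4 units apart; after: 3.6. That's 1.2 units further apart.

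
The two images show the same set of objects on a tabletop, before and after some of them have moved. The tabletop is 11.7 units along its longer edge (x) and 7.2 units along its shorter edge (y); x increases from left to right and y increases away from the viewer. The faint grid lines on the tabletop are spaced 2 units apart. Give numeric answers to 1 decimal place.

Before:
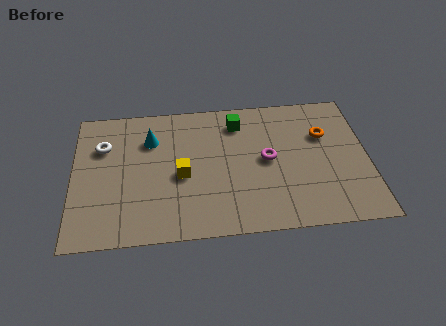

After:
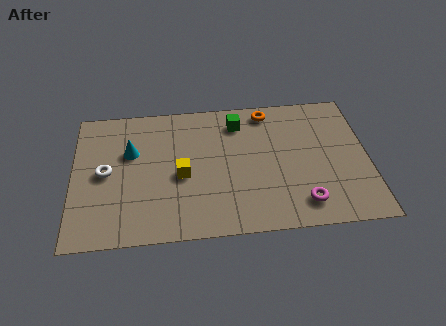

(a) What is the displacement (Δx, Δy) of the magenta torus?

(1.3, -2.4)

The magenta torus was at about (7.7, 3.7) and moved to about (9.0, 1.3).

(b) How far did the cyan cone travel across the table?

1.0

The cyan cone was near (3.1, 5.2) before and (2.3, 4.6) after, so it travelled √(0.8² + 0.6²) ≈ 1.0 units.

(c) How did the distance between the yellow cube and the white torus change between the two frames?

-0.6

They were about 3.6 units apart before and 3.0 after — 0.6 units closer together.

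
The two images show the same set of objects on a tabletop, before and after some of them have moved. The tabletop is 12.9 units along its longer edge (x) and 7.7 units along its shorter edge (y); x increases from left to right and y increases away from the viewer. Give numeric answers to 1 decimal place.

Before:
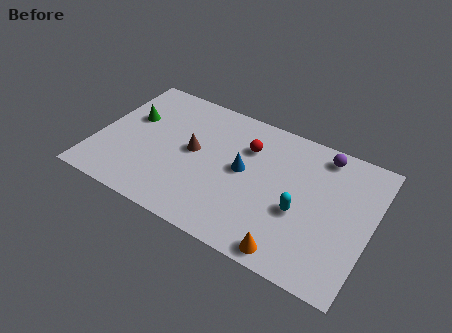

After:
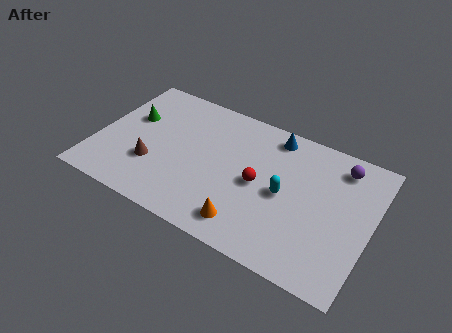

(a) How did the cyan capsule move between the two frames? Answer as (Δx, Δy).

(-0.8, 0.6)

The cyan capsule was at about (9.7, 3.1) and moved to about (8.9, 3.7).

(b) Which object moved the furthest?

the blue cone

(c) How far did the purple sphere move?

0.9

The purple sphere moved from about (10.3, 6.7) to (11.2, 6.4), a distance of √(0.9² + 0.3²) ≈ 0.9.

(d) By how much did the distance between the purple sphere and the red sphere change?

+0.8

The distance was about 3.6 in the first image and 4.4 in the second, so they moved 0.8 units further apart.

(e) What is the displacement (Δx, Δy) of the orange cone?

(-2.1, 0.5)

From the two frames, the orange cone sits at roughly (9.6, 0.8) before and (7.5, 1.3) after.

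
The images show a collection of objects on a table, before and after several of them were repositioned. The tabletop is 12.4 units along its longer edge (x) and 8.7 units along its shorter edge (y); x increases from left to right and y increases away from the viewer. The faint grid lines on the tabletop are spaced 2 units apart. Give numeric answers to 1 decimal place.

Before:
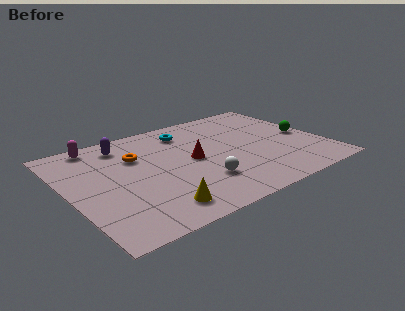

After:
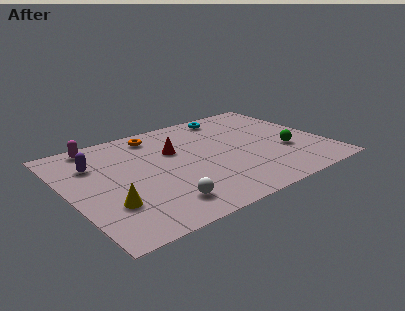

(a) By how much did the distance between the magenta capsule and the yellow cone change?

-1.4

The distance was about 6.6 in the first image and 5.2 in the second, so they moved 1.4 units closer together.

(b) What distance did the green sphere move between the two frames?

1.6

The green sphere moved from about (11.6, 4.1) to (10.4, 3.1), a distance of √(1.2² + 1.0²) ≈ 1.6.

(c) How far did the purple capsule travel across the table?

1.9

From (3.1, 7.2) to (1.5, 6.2), the purple capsule covered √(1.6² + 1.0²) ≈ 1.9 units.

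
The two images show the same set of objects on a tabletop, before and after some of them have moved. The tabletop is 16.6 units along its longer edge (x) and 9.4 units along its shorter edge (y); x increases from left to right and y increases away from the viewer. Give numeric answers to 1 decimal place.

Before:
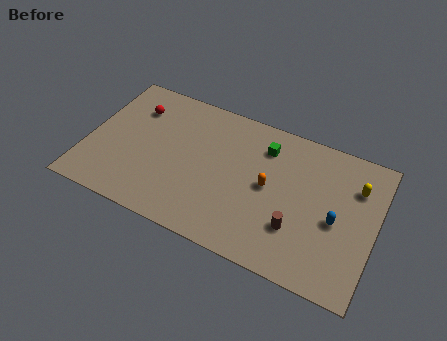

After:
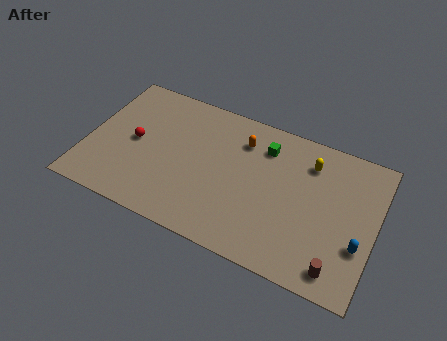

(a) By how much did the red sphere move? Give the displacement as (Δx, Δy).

(0.3, -2.3)

The red sphere was at about (2.4, 7.0) and moved to about (2.7, 4.7).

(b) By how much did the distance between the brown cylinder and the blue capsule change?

-0.4

The distance was about 2.5 in the first image and 2.1 in the second, so they moved 0.4 units closer together.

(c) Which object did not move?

the green cube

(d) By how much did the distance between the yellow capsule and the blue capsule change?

+2.4

They were about 2.8 units apart before and 5.2 after — 2.4 units further apart.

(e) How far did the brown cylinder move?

2.9

The brown cylinder moved from about (12.3, 2.8) to (14.8, 1.3), a distance of √(2.5² + 1.5²) ≈ 2.9.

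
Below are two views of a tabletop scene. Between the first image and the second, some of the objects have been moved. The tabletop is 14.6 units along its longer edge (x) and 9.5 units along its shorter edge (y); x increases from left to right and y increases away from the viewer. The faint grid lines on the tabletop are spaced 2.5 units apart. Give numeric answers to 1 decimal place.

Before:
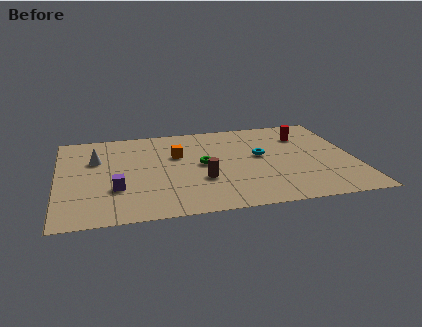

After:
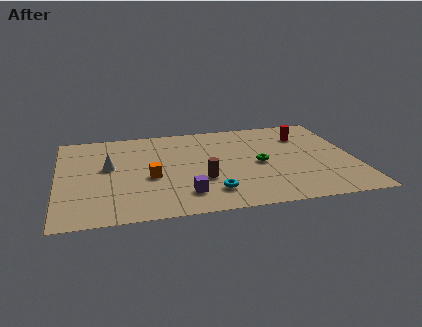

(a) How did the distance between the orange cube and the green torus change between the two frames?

+3.7

The distance was about 1.7 in the first image and 5.4 in the second, so they moved 3.7 units further apart.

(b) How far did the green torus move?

2.8

The green torus moved from about (7.1, 4.9) to (9.9, 4.5), a distance of √(2.8² + 0.4²) ≈ 2.8.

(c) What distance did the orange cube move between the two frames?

2.5

From (5.9, 6.1) to (4.5, 4.0), the orange cube covered √(1.4² + 2.1²) ≈ 2.5 units.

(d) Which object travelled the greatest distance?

the cyan torus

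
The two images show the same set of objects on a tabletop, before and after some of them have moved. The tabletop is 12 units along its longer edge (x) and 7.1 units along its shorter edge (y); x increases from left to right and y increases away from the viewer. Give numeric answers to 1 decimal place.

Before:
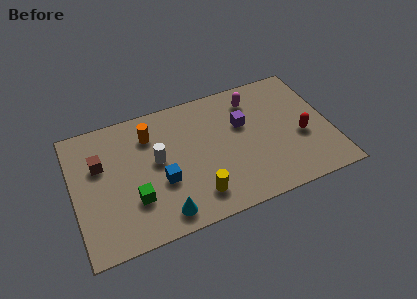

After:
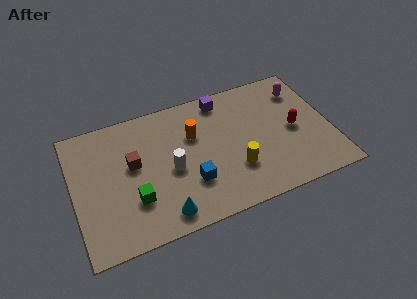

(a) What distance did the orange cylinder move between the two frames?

2.1

From (3.7, 5.4) to (5.7, 4.7), the orange cylinder covered √(2.0² + 0.7²) ≈ 2.1 units.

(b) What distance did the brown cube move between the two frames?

1.6

The brown cube was near (1.3, 4.6) before and (2.8, 4.1) after, so it travelled √(1.5² + 0.5²) ≈ 1.6 units.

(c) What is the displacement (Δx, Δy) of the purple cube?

(-0.8, 1.7)

The purple cube started near (8.0, 4.5) and ended near (7.2, 6.2).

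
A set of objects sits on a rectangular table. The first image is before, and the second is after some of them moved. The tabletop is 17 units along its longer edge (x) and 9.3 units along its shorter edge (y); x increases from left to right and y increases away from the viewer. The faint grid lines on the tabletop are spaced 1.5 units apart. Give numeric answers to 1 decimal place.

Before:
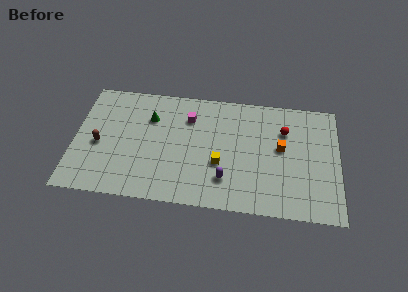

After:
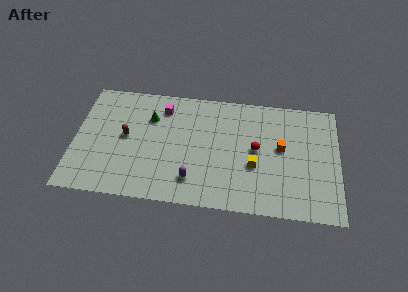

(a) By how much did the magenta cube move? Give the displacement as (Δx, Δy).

(-1.7, 0.6)

The magenta cube started near (7.3, 6.9) and ended near (5.6, 7.5).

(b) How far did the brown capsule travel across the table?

1.9

The brown capsule moved from about (1.6, 4.1) to (3.3, 4.9), a distance of √(1.7² + 0.8²) ≈ 1.9.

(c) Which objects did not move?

the orange cube and the green cone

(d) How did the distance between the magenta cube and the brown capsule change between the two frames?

-2.9

They were about 6.4 units apart before and 3.5 after — 2.9 units closer together.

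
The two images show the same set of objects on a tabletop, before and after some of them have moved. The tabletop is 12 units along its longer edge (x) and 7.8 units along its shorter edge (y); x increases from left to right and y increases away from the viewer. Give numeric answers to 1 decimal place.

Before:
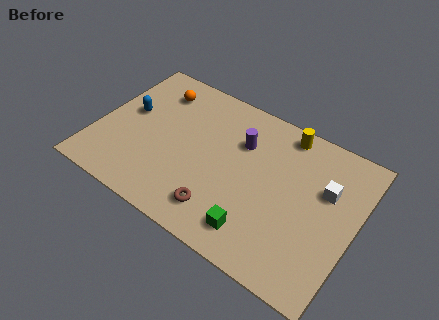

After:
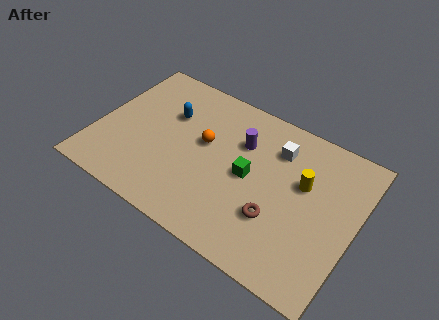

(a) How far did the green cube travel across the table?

2.6

The green cube moved from about (7.9, 1.4) to (7.1, 3.9), a distance of √(0.8² + 2.5²) ≈ 2.6.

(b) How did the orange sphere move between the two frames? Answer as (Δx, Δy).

(2.6, -1.7)

The orange sphere started near (2.3, 6.2) and ended near (4.9, 4.5).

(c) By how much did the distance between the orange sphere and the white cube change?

-4.8

They were about 8.3 units apart before and 3.5 after — 4.8 units closer together.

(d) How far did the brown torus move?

2.6

From (6.2, 1.5) to (8.6, 2.5), the brown torus covered √(2.4² + 1.0²) ≈ 2.6 units.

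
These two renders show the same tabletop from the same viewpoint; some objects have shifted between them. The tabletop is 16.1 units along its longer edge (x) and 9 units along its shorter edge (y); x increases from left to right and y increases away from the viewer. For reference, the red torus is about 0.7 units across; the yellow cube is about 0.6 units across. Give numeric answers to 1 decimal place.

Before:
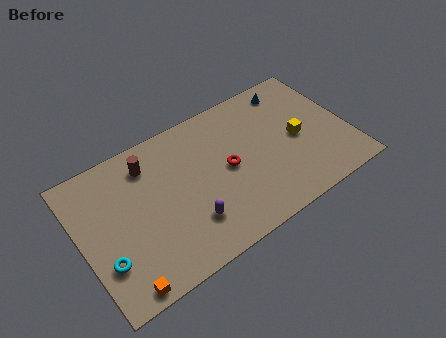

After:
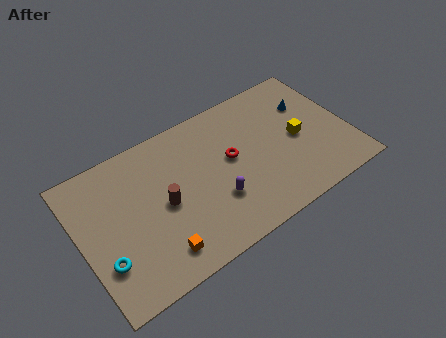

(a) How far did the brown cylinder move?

2.9

From (4.4, 7.2) to (4.9, 4.3), the brown cylinder covered √(0.5² + 2.9²) ≈ 2.9 units.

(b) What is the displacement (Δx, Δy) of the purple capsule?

(1.7, 0.5)

From the two frames, the purple capsule sits at roughly (6.1, 2.4) before and (7.8, 2.9) after.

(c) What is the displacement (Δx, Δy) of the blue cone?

(0.8, -1.5)

From the two frames, the blue cone sits at roughly (13.3, 7.7) before and (14.1, 6.2) after.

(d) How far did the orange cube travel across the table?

2.4

The orange cube moved from about (1.8, 0.8) to (4.1, 1.6), a distance of √(2.3² + 0.8²) ≈ 2.4.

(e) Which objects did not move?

the cyan torus and the yellow cube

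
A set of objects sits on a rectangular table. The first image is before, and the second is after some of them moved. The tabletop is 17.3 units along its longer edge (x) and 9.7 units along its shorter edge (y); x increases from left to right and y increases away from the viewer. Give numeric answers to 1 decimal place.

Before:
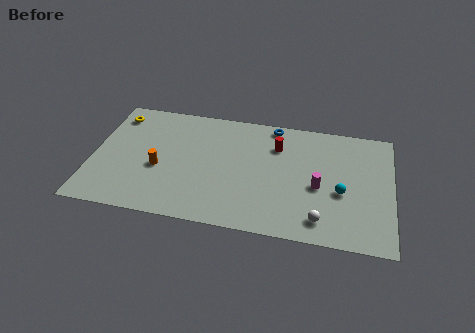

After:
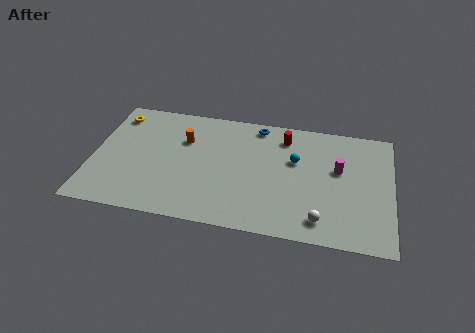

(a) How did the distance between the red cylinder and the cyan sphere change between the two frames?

-3.0

They were about 4.9 units apart before and 1.9 after — 3.0 units closer together.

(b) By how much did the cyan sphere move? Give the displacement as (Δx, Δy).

(-2.7, 2.1)

From the two frames, the cyan sphere sits at roughly (14.4, 4.0) before and (11.7, 6.1) after.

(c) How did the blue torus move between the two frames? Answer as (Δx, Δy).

(-0.9, -0.2)

The blue torus was at about (10.3, 8.8) and moved to about (9.4, 8.6).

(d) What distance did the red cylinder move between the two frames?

0.9

The red cylinder moved from about (10.6, 7.1) to (11.0, 7.9), a distance of √(0.4² + 0.8²) ≈ 0.9.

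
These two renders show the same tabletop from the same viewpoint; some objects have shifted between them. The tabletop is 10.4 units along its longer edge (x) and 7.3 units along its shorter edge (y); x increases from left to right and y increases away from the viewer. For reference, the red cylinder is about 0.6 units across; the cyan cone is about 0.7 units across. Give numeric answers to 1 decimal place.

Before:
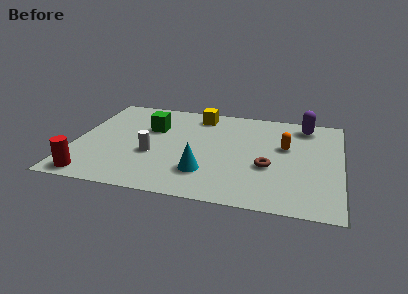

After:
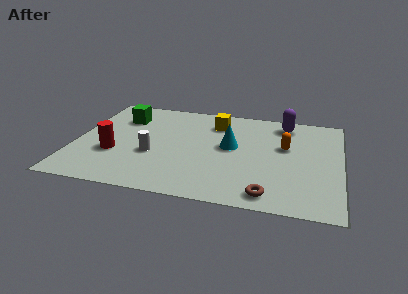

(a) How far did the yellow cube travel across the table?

0.9

The yellow cube was near (4.7, 6.2) before and (5.4, 5.7) after, so it travelled √(0.7² + 0.5²) ≈ 0.9 units.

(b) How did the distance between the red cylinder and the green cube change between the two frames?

-1.7

Before: roughly 4.5 units apart; after: 2.8. That's 1.7 units closer together.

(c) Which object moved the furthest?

the cyan cone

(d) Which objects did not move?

the orange capsule and the white cylinder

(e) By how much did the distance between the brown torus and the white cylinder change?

+0.5

They were about 4.5 units apart before and 5.0 after — 0.5 units further apart.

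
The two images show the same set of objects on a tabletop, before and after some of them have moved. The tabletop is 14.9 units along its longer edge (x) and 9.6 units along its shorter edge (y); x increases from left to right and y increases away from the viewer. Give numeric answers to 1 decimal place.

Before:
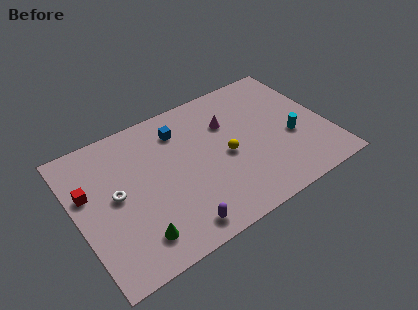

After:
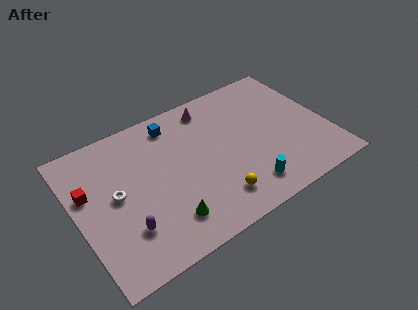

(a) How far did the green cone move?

1.8

The green cone moved from about (3.0, 1.8) to (4.8, 2.0), a distance of √(1.8² + 0.2²) ≈ 1.8.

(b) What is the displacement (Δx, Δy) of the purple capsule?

(-2.8, 1.4)

The purple capsule was at about (5.3, 1.2) and moved to about (2.5, 2.6).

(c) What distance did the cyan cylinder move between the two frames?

3.8

From (12.7, 3.8) to (9.5, 1.7), the cyan cylinder covered √(3.2² + 2.1²) ≈ 3.8 units.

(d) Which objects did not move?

the red cube and the white torus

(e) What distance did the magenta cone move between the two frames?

1.8

From (9.3, 6.6) to (8.5, 8.2), the magenta cone covered √(0.8² + 1.6²) ≈ 1.8 units.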